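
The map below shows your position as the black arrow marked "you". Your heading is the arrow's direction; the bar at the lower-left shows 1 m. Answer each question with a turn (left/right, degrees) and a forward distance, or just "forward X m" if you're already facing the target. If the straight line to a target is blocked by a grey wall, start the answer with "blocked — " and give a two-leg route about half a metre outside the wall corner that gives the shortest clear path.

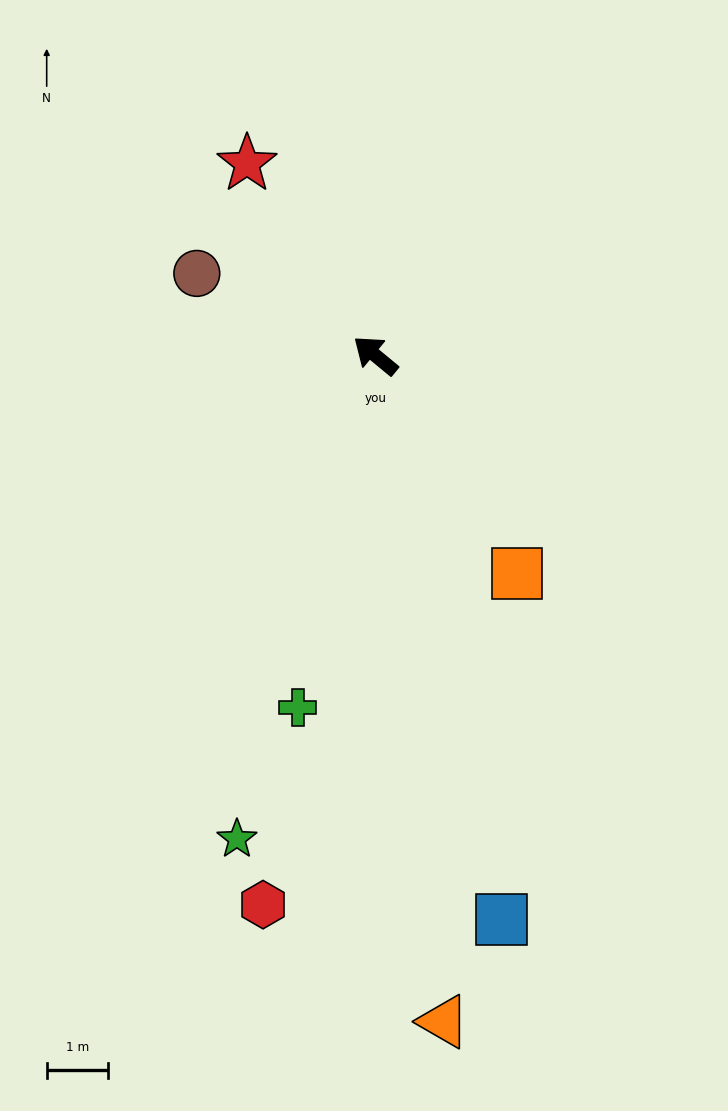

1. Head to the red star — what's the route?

turn right 17°, forward 3.7 m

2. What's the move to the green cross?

turn left 117°, forward 5.8 m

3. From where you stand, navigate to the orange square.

turn left 163°, forward 4.2 m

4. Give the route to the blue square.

turn left 142°, forward 9.4 m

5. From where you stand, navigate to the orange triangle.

turn left 135°, forward 10.8 m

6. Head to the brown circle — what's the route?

turn left 15°, forward 3.2 m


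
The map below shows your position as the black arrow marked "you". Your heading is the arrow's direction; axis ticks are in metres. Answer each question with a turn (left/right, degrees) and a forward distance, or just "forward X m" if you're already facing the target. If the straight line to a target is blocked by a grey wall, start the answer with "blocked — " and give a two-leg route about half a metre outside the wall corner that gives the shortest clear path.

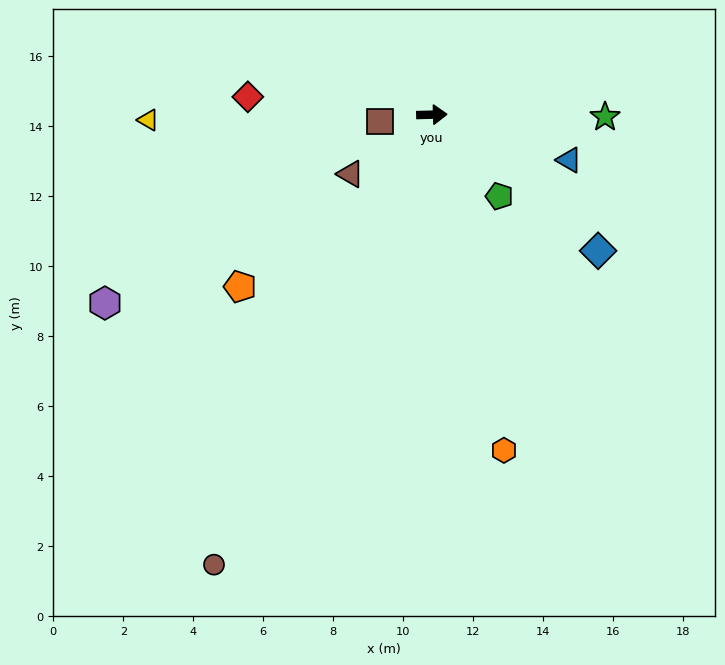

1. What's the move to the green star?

turn right 2°, forward 4.9 m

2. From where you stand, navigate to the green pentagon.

turn right 52°, forward 3.0 m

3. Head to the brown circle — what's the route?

turn right 117°, forward 14.3 m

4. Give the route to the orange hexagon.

turn right 79°, forward 9.8 m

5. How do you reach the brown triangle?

turn right 145°, forward 2.9 m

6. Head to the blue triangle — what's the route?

turn right 20°, forward 4.1 m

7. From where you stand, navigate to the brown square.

turn right 174°, forward 1.5 m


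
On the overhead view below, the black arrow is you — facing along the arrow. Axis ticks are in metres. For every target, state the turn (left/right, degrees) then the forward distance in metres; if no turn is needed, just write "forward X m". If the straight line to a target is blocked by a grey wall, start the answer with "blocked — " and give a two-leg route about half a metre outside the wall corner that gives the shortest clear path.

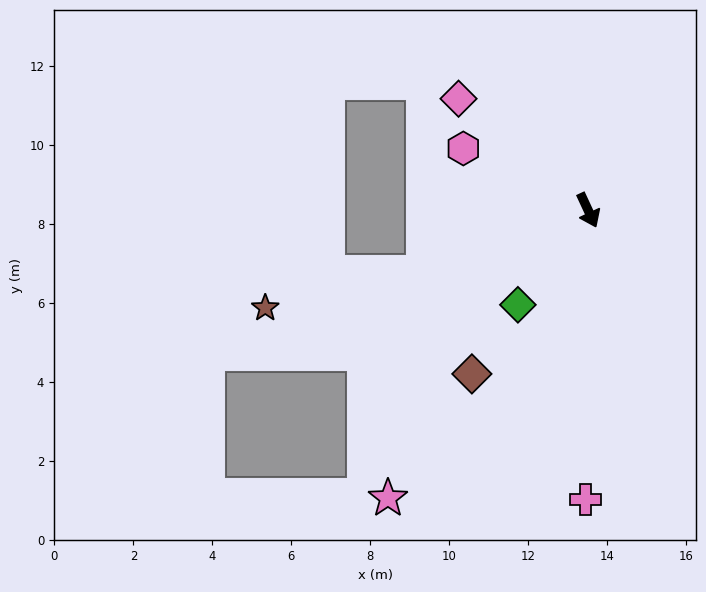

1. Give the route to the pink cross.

turn right 25°, forward 7.3 m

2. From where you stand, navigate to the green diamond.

turn right 62°, forward 3.0 m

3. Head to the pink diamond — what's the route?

turn right 156°, forward 4.3 m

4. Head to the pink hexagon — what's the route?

turn right 141°, forward 3.5 m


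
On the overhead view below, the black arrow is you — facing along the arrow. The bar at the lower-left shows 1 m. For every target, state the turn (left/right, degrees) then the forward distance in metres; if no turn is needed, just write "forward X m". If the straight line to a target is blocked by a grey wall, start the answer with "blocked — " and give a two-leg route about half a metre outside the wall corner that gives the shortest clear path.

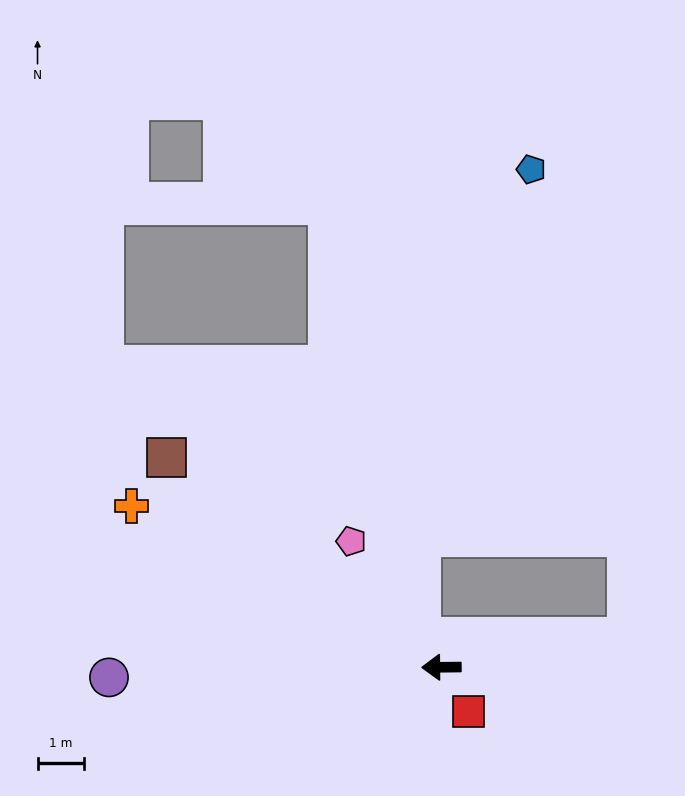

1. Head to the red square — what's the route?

turn left 120°, forward 1.1 m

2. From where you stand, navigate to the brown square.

turn right 38°, forward 7.5 m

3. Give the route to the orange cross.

turn right 28°, forward 7.5 m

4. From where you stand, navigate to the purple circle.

forward 7.2 m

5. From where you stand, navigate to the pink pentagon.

turn right 55°, forward 3.3 m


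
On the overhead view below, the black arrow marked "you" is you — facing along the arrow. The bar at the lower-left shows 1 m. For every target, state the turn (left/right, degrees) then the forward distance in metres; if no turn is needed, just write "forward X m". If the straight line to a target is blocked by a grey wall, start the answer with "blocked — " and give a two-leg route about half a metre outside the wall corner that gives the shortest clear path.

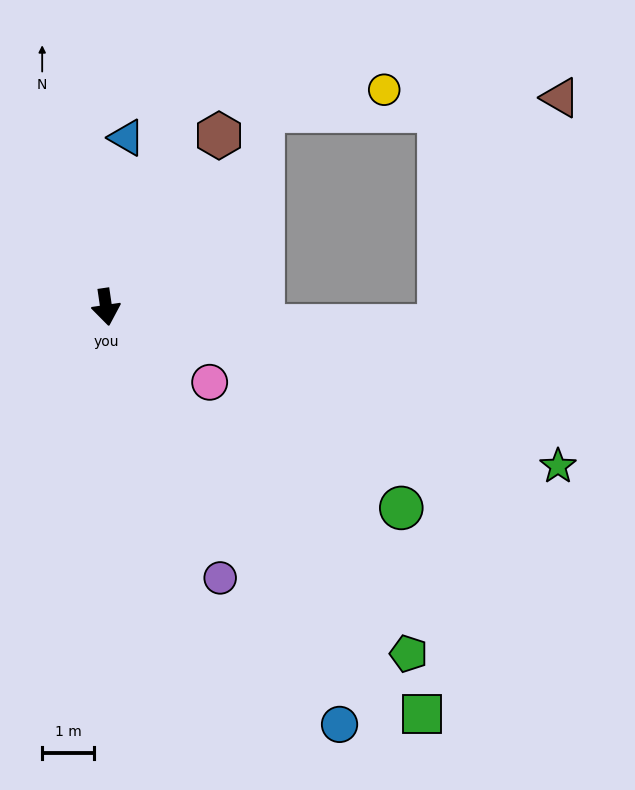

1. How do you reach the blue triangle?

turn left 165°, forward 3.3 m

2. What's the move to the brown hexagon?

turn left 138°, forward 4.0 m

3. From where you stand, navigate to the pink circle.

turn left 46°, forward 2.5 m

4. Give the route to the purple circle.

turn left 14°, forward 5.7 m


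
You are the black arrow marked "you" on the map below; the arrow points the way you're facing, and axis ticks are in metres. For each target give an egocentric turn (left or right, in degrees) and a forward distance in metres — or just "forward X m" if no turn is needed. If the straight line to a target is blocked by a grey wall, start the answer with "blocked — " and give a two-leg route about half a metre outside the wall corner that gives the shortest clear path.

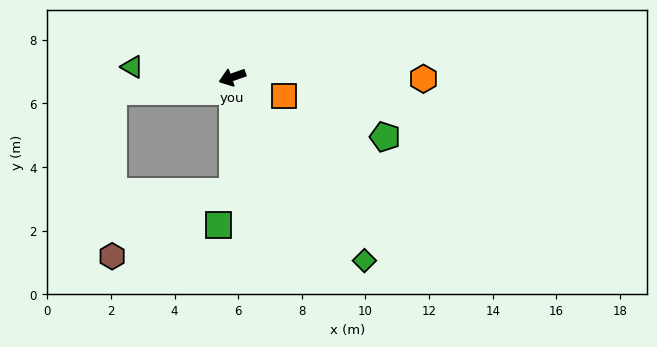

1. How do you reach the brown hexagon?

blocked — turn left 71°, forward 3.6 m, then turn right 62°, forward 4.3 m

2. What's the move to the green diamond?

turn left 107°, forward 7.1 m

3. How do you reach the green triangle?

turn right 25°, forward 3.2 m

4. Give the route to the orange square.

turn left 141°, forward 1.7 m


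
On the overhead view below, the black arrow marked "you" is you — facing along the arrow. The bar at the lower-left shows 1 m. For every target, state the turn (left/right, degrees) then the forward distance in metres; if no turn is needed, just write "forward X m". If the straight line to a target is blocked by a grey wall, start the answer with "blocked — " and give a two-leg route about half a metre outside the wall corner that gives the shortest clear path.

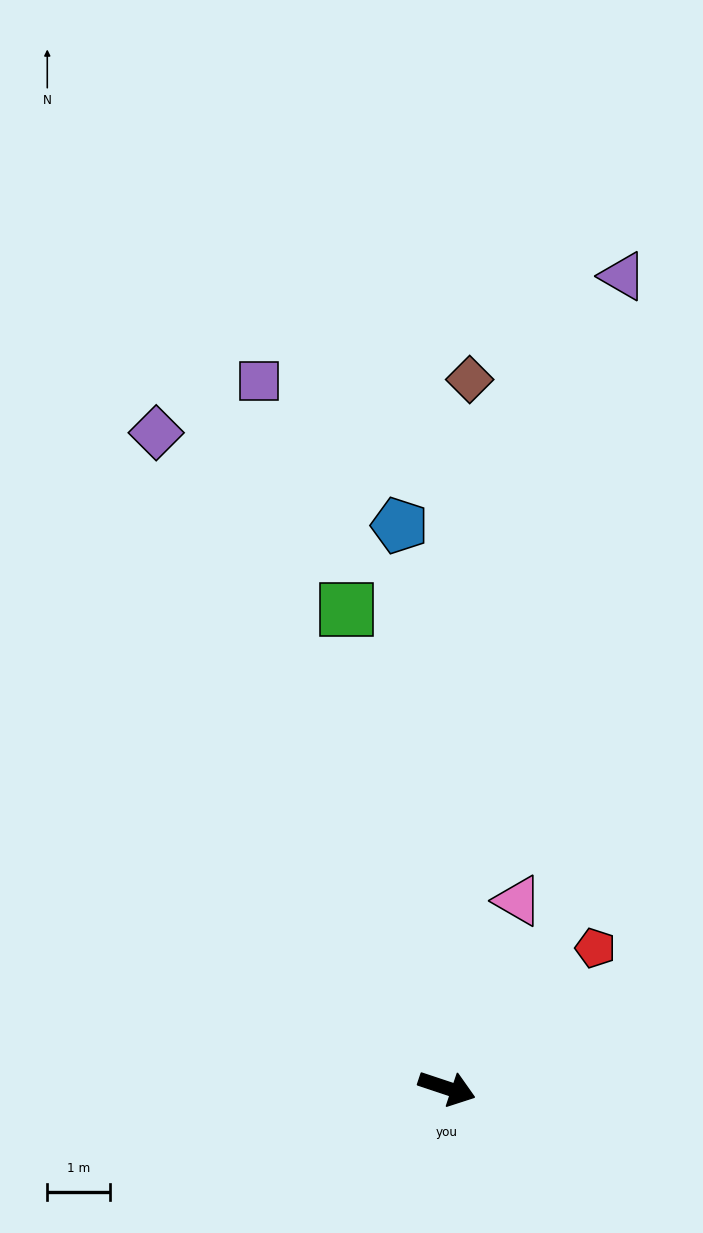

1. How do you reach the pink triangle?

turn left 88°, forward 3.2 m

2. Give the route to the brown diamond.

turn left 107°, forward 11.3 m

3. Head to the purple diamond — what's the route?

turn left 132°, forward 11.4 m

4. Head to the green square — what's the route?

turn left 120°, forward 7.8 m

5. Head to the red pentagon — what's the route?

turn left 62°, forward 3.3 m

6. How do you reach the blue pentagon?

turn left 113°, forward 9.0 m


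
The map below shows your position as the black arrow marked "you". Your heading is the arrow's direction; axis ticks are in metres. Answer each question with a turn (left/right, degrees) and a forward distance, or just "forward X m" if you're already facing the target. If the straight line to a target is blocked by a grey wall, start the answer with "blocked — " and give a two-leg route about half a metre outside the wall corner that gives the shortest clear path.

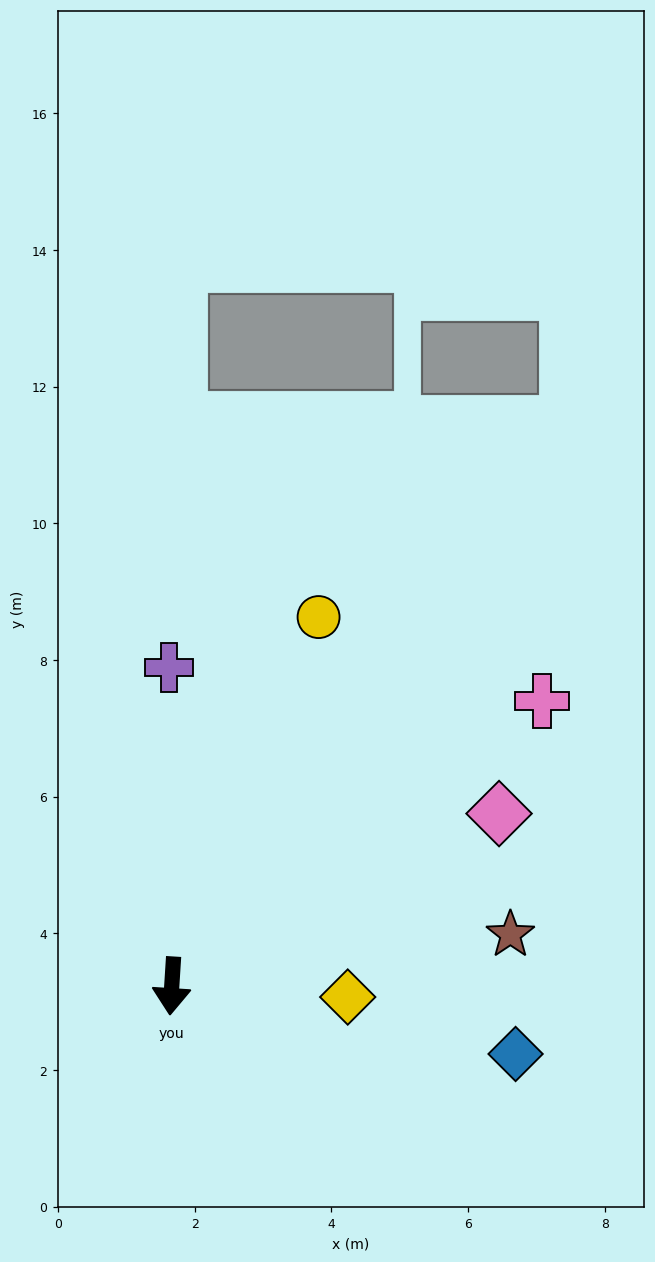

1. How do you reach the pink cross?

turn left 131°, forward 6.8 m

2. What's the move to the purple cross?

turn right 176°, forward 4.7 m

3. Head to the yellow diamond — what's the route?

turn left 90°, forward 2.6 m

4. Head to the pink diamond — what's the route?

turn left 121°, forward 5.4 m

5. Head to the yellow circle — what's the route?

turn left 162°, forward 5.8 m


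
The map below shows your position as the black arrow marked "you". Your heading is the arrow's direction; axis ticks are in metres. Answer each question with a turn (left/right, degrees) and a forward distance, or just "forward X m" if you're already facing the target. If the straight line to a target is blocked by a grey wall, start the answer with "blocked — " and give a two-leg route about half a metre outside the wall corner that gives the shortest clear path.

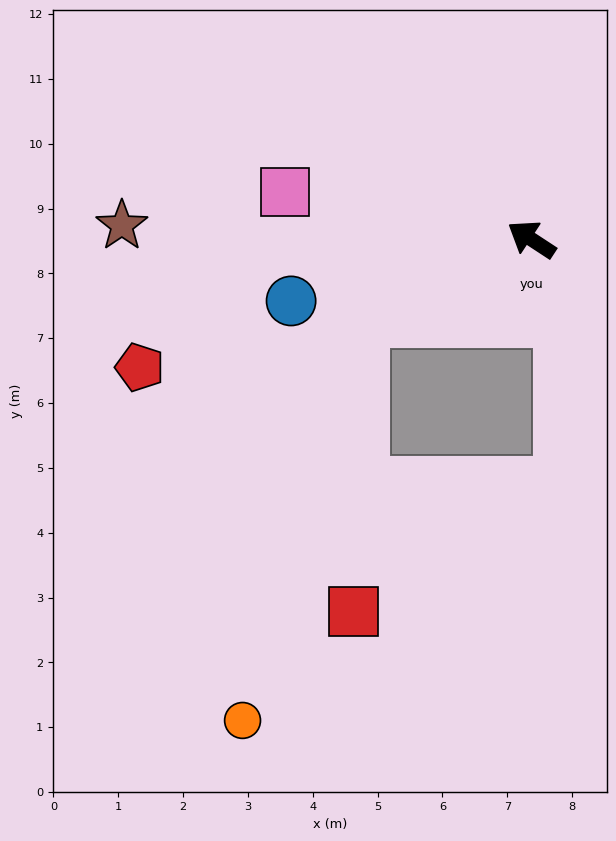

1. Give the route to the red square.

blocked — turn left 59°, forward 2.9 m, then turn left 63°, forward 4.5 m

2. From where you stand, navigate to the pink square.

turn left 22°, forward 3.9 m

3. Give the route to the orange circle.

blocked — turn left 59°, forward 2.9 m, then turn left 48°, forward 6.4 m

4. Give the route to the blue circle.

turn left 48°, forward 3.8 m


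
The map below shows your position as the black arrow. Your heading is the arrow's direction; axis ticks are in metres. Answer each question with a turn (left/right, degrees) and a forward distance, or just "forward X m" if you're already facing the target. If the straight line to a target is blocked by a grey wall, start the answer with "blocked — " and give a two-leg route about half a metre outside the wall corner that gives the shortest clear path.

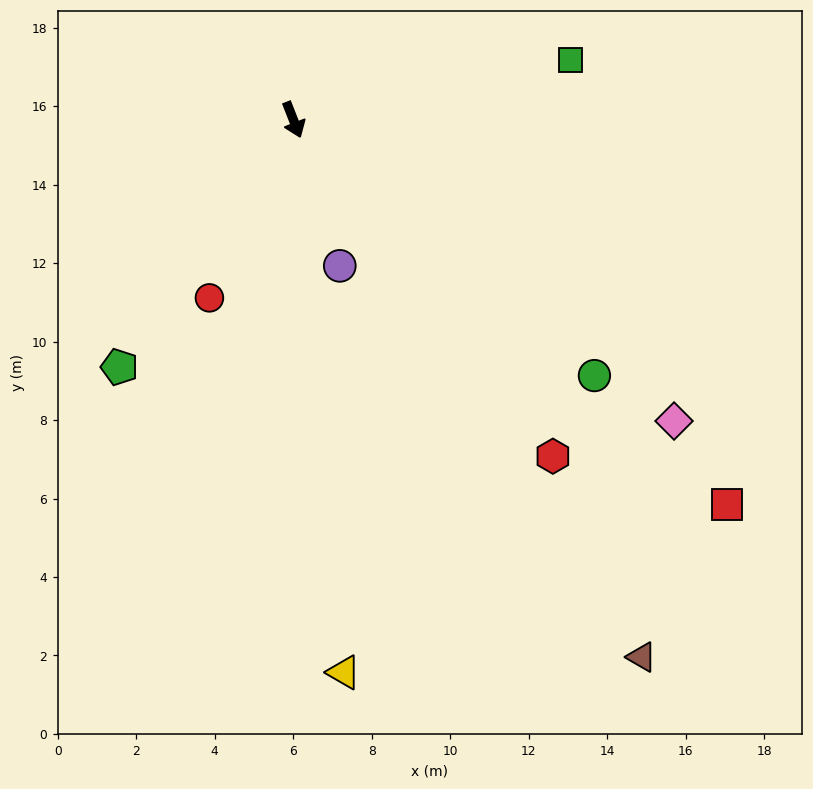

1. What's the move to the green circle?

turn left 28°, forward 10.1 m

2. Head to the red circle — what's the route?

turn right 47°, forward 5.0 m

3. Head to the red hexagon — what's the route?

turn left 16°, forward 10.8 m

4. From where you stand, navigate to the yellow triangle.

turn right 16°, forward 14.1 m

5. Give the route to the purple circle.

turn right 4°, forward 3.9 m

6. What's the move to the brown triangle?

turn left 12°, forward 16.3 m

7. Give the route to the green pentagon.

turn right 57°, forward 7.7 m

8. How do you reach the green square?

turn left 81°, forward 7.2 m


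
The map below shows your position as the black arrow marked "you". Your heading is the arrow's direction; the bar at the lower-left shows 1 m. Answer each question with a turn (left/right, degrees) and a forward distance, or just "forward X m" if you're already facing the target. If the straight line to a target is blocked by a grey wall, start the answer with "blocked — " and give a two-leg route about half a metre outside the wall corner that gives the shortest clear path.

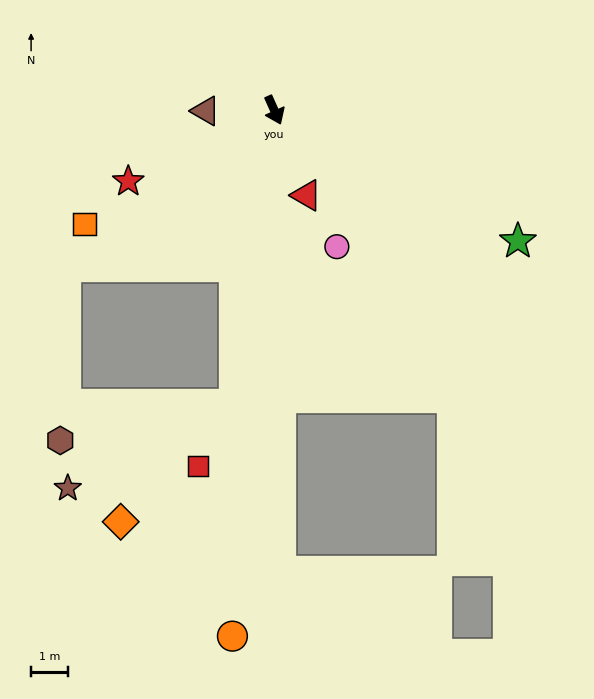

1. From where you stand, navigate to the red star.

turn right 88°, forward 4.4 m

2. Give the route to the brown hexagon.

blocked — turn right 77°, forward 7.1 m, then turn left 51°, forward 4.7 m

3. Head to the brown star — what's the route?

blocked — turn right 32°, forward 8.0 m, then turn right 55°, forward 5.1 m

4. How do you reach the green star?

turn left 38°, forward 7.5 m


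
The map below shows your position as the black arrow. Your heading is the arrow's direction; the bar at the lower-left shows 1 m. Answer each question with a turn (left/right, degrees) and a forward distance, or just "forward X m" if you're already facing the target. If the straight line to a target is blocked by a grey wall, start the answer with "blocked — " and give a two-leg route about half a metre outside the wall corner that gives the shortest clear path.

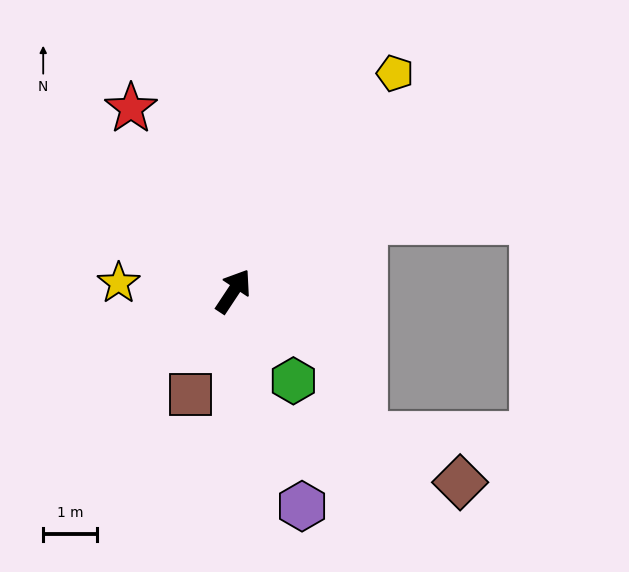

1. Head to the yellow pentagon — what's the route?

turn right 3°, forward 5.1 m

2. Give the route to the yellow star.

turn left 119°, forward 2.1 m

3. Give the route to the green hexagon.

turn right 113°, forward 2.0 m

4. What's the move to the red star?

turn left 63°, forward 3.9 m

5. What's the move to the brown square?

turn right 169°, forward 2.1 m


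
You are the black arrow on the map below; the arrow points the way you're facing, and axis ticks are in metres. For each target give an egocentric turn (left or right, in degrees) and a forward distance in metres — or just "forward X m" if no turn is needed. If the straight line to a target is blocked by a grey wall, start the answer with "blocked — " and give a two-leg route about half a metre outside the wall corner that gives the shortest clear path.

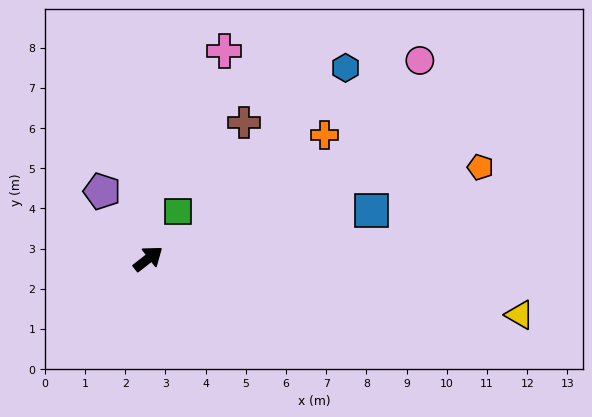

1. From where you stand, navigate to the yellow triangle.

turn right 46°, forward 9.3 m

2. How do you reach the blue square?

turn right 26°, forward 5.7 m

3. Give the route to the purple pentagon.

turn left 87°, forward 2.0 m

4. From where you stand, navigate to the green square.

turn left 20°, forward 1.4 m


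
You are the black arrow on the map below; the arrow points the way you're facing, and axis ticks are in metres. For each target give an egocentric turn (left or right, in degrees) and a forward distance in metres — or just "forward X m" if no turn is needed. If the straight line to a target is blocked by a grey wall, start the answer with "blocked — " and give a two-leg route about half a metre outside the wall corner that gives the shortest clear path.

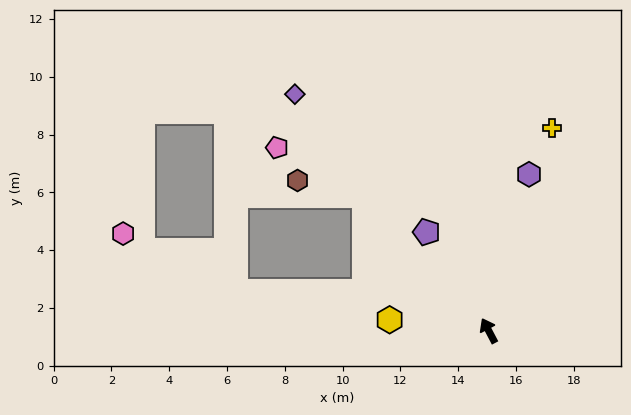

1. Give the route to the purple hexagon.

turn right 42°, forward 5.6 m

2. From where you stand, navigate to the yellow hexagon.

turn left 56°, forward 3.4 m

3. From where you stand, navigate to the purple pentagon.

turn left 4°, forward 4.0 m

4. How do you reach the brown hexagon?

blocked — turn left 15°, forward 6.4 m, then turn left 34°, forward 2.4 m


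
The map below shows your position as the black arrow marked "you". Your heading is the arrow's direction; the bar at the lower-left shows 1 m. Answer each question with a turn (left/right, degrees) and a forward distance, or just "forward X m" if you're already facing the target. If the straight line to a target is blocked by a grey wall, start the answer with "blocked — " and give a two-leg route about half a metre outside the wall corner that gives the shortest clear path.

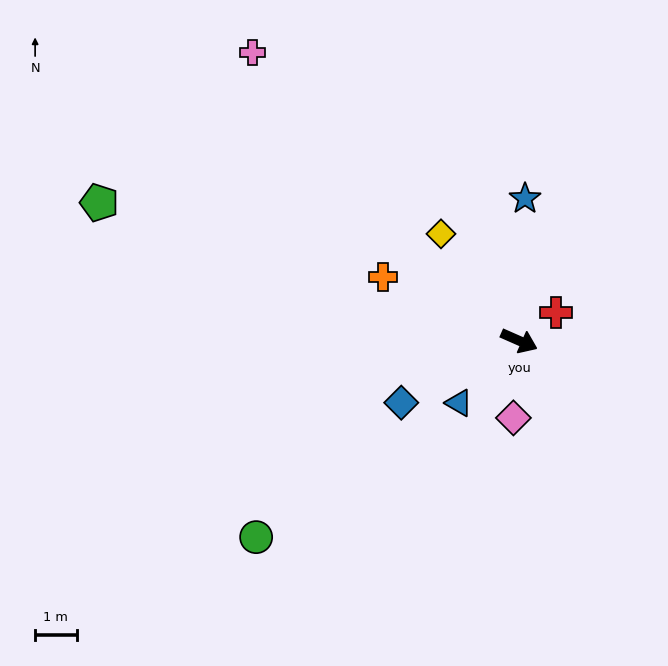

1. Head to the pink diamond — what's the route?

turn right 70°, forward 1.9 m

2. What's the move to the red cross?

turn left 61°, forward 1.1 m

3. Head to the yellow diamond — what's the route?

turn left 150°, forward 3.2 m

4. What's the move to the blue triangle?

turn right 110°, forward 2.1 m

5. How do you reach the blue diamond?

turn right 129°, forward 3.2 m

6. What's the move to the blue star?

turn left 111°, forward 3.4 m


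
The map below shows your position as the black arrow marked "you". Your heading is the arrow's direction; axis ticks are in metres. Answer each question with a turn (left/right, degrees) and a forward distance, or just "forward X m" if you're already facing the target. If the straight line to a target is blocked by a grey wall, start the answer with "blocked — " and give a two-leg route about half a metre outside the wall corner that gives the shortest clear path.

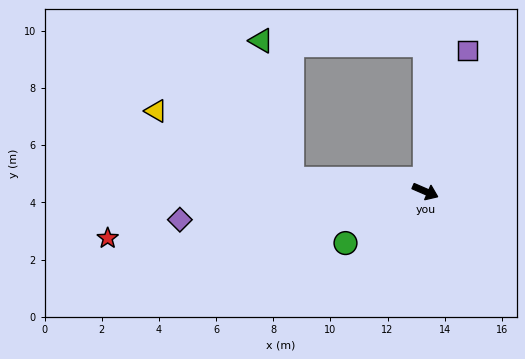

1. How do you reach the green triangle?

blocked — turn right 162°, forward 4.7 m, then turn right 72°, forward 4.9 m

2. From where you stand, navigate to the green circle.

turn right 124°, forward 3.3 m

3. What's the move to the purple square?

turn left 97°, forward 5.2 m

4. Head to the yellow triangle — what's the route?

blocked — turn right 162°, forward 4.7 m, then turn right 21°, forward 5.3 m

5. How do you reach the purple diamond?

turn right 150°, forward 8.6 m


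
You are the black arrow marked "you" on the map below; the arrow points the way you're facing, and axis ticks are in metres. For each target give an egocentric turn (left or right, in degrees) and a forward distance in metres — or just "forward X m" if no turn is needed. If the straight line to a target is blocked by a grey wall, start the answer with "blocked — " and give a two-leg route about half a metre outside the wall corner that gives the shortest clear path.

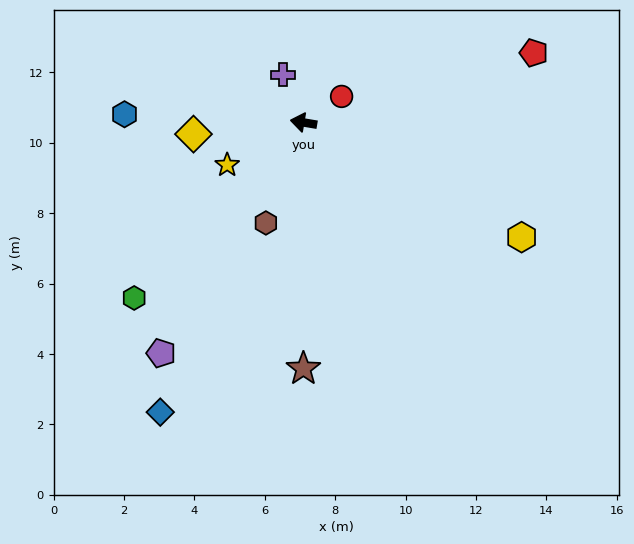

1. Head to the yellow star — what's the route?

turn left 39°, forward 2.5 m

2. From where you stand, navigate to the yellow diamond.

turn left 16°, forward 3.1 m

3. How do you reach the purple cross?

turn right 57°, forward 1.5 m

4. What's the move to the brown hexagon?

turn left 79°, forward 3.0 m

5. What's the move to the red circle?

turn right 136°, forward 1.3 m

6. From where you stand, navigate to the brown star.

turn left 100°, forward 7.0 m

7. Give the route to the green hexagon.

turn left 56°, forward 6.9 m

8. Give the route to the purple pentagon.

turn left 68°, forward 7.7 m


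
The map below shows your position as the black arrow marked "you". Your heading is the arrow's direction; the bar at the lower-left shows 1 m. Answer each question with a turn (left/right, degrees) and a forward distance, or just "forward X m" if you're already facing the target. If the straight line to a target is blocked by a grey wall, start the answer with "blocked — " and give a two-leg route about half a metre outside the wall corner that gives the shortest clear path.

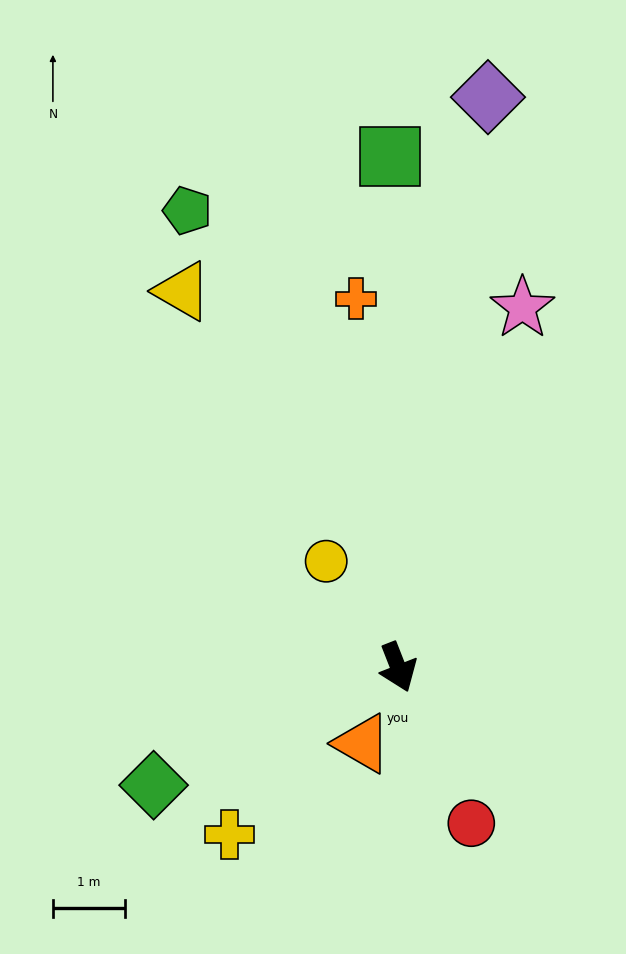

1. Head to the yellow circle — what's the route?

turn right 167°, forward 1.8 m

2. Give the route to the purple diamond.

turn left 150°, forward 8.0 m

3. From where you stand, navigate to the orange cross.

turn left 165°, forward 5.2 m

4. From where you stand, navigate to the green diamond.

turn right 86°, forward 3.8 m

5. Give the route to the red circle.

turn left 4°, forward 2.4 m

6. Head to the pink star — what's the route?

turn left 140°, forward 5.3 m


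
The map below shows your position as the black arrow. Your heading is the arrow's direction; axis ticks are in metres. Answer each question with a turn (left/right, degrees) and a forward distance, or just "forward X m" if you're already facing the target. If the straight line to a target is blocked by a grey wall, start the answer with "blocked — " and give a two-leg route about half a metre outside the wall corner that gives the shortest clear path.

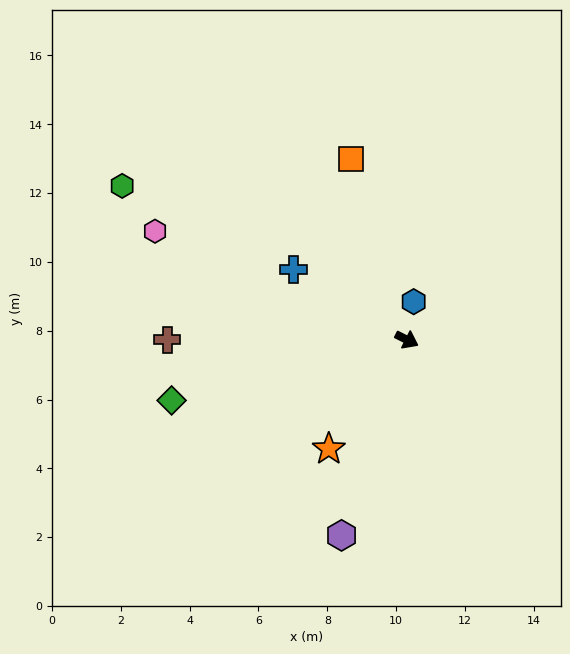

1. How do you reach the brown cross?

turn right 153°, forward 7.0 m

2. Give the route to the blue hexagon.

turn left 107°, forward 1.1 m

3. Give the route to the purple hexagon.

turn right 82°, forward 6.0 m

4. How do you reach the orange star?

turn right 99°, forward 3.9 m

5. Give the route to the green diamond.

turn right 139°, forward 7.1 m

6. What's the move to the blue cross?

turn left 175°, forward 3.9 m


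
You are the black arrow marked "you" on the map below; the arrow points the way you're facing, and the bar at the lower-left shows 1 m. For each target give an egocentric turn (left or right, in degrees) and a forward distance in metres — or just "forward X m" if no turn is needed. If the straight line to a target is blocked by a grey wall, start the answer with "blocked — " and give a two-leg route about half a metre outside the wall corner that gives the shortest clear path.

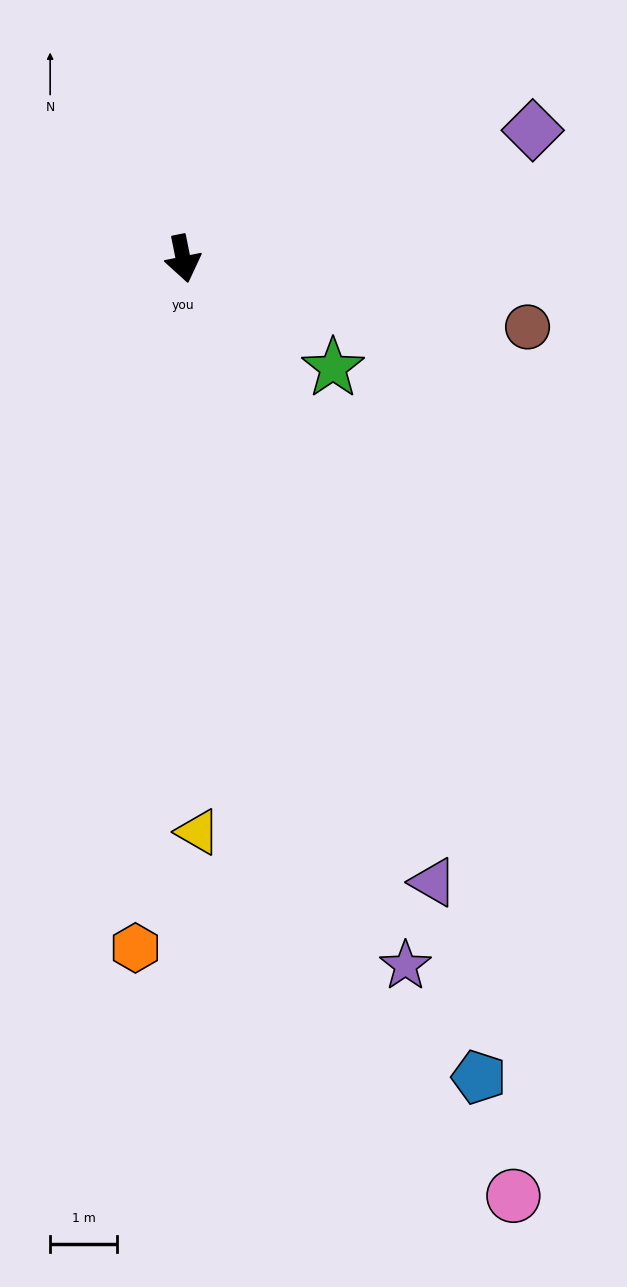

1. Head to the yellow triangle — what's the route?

turn right 10°, forward 8.5 m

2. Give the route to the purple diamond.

turn left 99°, forward 5.5 m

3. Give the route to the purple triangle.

turn left 10°, forward 10.0 m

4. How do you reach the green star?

turn left 43°, forward 2.8 m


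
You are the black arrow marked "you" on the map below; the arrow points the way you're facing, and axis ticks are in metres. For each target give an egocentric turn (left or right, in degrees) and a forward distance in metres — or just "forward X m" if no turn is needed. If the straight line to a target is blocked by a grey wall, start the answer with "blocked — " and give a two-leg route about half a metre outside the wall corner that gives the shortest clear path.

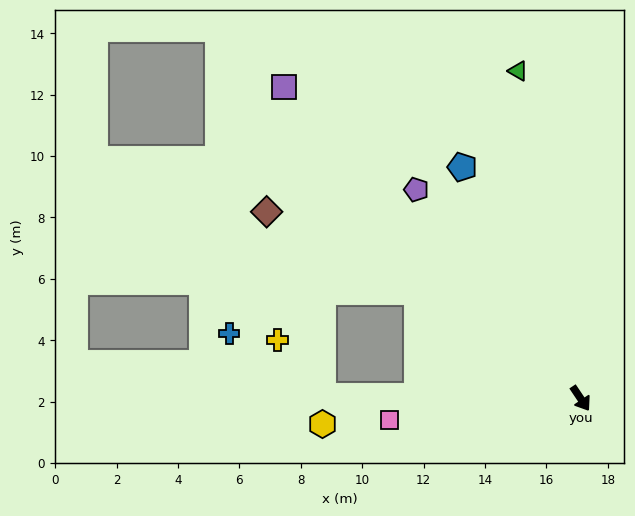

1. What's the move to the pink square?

turn right 117°, forward 6.3 m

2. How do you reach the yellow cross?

blocked — turn right 124°, forward 8.4 m, then turn right 51°, forward 2.3 m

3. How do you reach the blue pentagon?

turn left 173°, forward 8.5 m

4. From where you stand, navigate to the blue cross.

blocked — turn right 124°, forward 8.4 m, then turn right 34°, forward 3.7 m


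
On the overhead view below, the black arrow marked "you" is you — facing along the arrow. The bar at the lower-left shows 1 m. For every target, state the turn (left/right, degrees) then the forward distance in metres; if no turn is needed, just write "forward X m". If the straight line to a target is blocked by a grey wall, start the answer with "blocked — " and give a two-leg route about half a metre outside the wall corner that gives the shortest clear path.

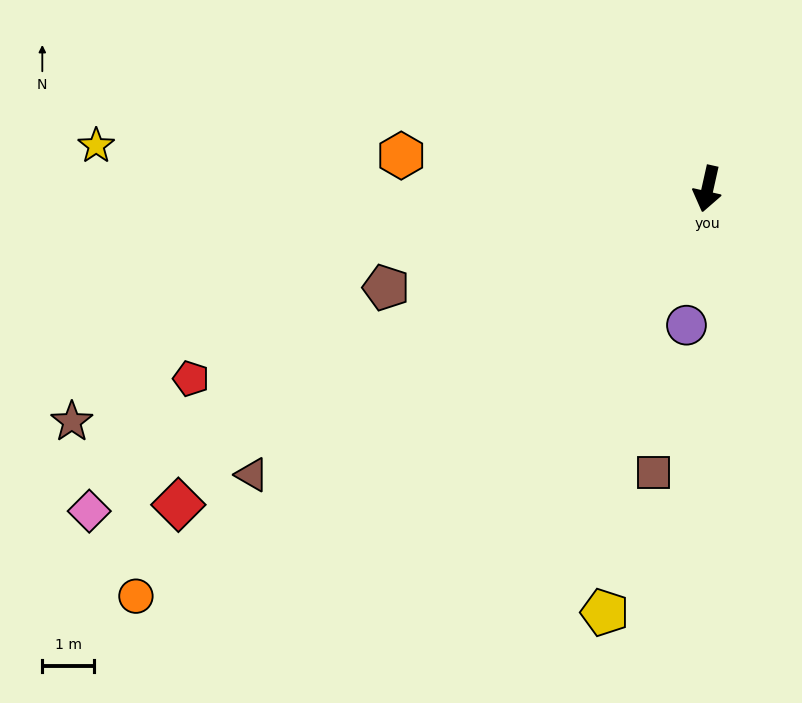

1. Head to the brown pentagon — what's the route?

turn right 60°, forward 6.5 m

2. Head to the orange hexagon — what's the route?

turn right 84°, forward 5.9 m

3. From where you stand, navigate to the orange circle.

turn right 42°, forward 13.5 m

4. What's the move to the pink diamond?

turn right 50°, forward 13.4 m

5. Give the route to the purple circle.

turn left 4°, forward 2.7 m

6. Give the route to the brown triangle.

turn right 45°, forward 10.4 m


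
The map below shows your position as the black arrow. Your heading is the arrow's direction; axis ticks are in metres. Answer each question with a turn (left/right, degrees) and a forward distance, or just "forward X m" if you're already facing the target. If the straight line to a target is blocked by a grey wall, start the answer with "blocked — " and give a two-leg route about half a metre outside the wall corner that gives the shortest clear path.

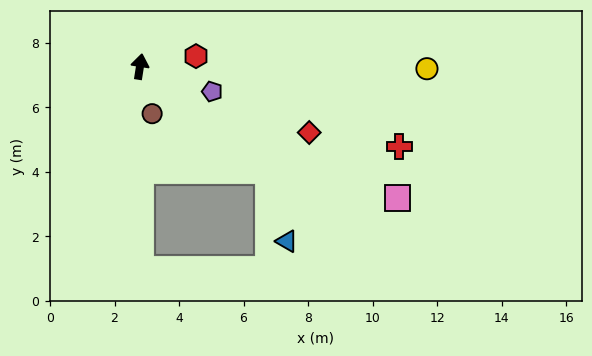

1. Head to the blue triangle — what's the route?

blocked — turn right 120°, forward 5.1 m, then turn right 37°, forward 2.3 m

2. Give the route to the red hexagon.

turn right 71°, forward 1.8 m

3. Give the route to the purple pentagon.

turn right 100°, forward 2.4 m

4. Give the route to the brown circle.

turn right 157°, forward 1.5 m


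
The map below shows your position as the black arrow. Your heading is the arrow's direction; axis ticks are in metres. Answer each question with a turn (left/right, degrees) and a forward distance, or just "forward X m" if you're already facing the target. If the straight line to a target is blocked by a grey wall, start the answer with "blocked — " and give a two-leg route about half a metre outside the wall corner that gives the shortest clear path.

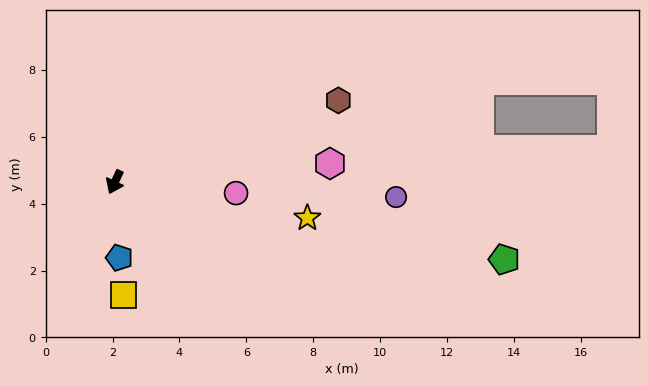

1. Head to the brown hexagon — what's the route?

turn left 135°, forward 7.1 m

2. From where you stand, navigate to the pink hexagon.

turn left 120°, forward 6.5 m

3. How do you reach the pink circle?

turn left 110°, forward 3.6 m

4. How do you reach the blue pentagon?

turn left 28°, forward 2.3 m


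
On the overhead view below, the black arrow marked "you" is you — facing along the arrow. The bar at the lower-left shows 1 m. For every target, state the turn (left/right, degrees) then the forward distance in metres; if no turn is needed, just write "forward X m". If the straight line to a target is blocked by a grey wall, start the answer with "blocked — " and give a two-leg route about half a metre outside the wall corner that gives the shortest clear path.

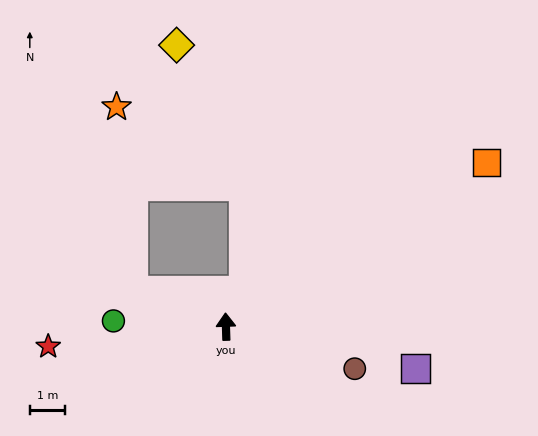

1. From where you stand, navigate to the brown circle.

turn right 110°, forward 3.9 m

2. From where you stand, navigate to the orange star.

blocked — turn left 67°, forward 2.8 m, then turn right 64°, forward 5.3 m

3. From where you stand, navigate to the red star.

turn left 94°, forward 5.1 m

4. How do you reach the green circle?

turn left 85°, forward 3.2 m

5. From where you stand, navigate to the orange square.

turn right 60°, forward 8.8 m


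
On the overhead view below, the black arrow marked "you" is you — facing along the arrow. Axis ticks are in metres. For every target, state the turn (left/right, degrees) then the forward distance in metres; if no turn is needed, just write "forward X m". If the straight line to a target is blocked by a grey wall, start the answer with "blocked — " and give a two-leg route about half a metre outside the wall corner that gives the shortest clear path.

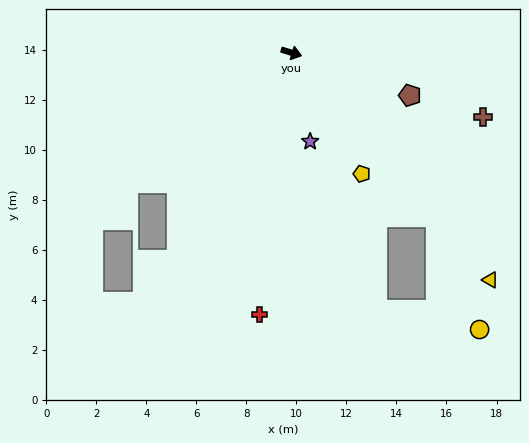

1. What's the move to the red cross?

turn right 80°, forward 10.5 m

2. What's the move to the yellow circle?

blocked — turn right 32°, forward 8.7 m, then turn right 20°, forward 4.8 m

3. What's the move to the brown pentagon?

turn right 3°, forward 5.0 m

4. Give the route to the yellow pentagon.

turn right 43°, forward 5.6 m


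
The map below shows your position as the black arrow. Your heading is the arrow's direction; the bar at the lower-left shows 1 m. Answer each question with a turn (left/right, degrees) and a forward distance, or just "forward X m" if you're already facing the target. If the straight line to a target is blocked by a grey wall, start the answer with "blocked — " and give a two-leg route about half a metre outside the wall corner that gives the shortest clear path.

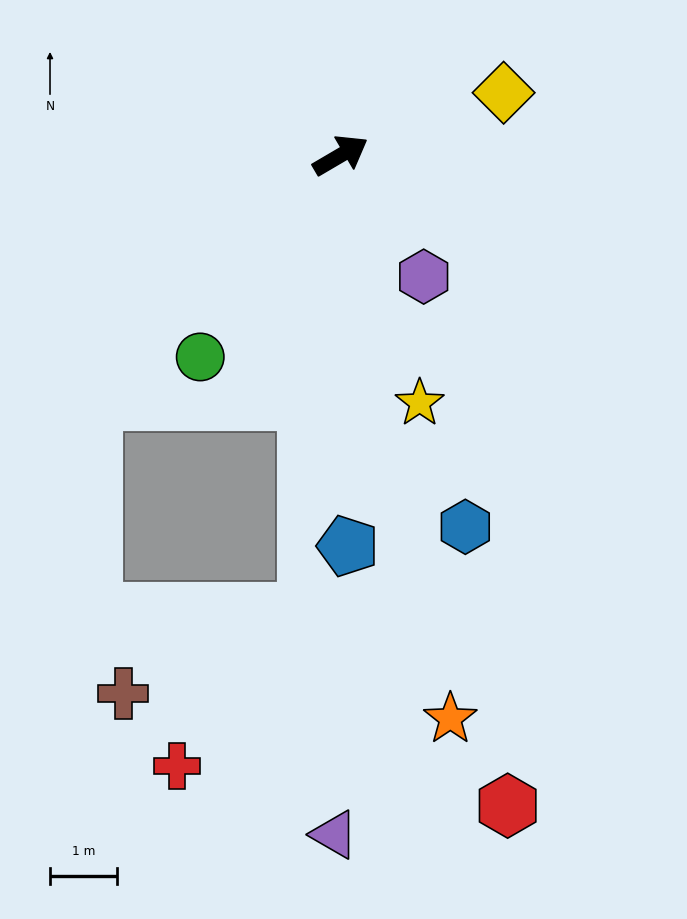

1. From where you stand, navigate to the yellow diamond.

turn right 9°, forward 2.6 m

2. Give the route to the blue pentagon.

turn right 119°, forward 5.8 m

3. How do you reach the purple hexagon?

turn right 86°, forward 2.2 m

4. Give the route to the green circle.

turn right 155°, forward 3.7 m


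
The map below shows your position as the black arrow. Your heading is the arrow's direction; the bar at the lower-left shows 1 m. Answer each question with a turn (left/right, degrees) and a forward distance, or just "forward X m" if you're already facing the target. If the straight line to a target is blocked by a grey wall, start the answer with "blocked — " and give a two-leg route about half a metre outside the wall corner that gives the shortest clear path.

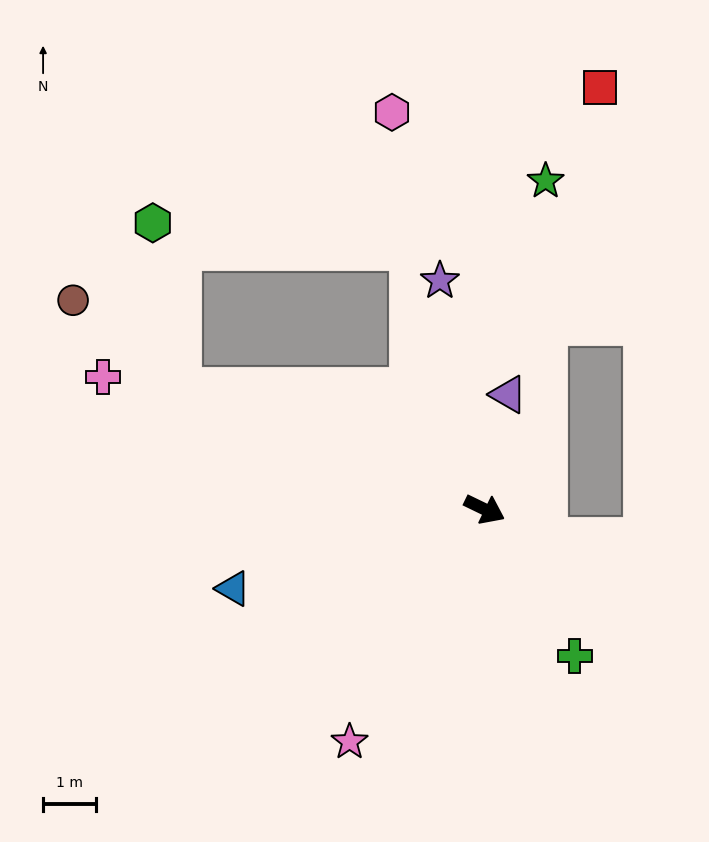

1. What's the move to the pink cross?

turn right 173°, forward 7.6 m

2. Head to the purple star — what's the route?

turn left 127°, forward 4.4 m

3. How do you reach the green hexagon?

blocked — turn right 176°, forward 6.2 m, then turn right 59°, forward 3.2 m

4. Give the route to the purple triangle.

turn left 104°, forward 2.2 m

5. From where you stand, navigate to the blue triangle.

turn right 137°, forward 5.0 m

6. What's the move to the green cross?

turn right 33°, forward 3.2 m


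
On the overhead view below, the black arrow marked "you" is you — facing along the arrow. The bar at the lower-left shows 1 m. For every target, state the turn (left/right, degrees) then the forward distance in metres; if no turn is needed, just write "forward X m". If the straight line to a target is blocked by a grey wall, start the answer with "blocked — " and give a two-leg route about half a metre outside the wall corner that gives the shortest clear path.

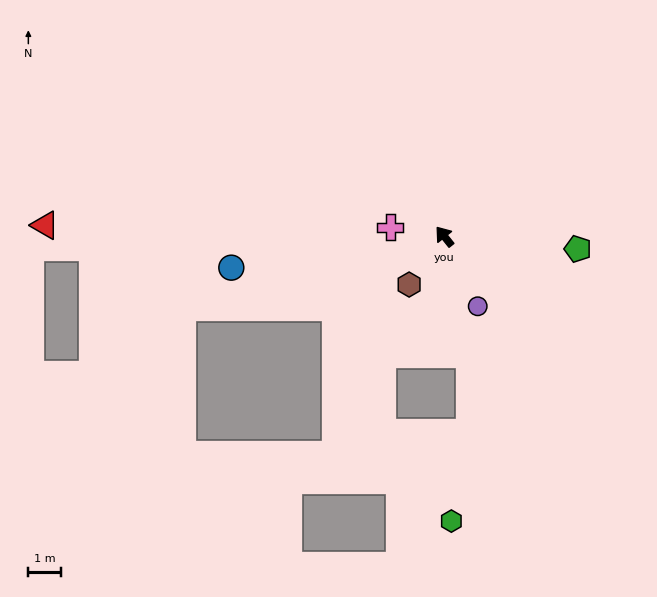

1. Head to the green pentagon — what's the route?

turn right 134°, forward 4.2 m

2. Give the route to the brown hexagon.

turn left 105°, forward 1.9 m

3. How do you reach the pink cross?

turn left 42°, forward 1.7 m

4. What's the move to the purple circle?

turn left 167°, forward 2.4 m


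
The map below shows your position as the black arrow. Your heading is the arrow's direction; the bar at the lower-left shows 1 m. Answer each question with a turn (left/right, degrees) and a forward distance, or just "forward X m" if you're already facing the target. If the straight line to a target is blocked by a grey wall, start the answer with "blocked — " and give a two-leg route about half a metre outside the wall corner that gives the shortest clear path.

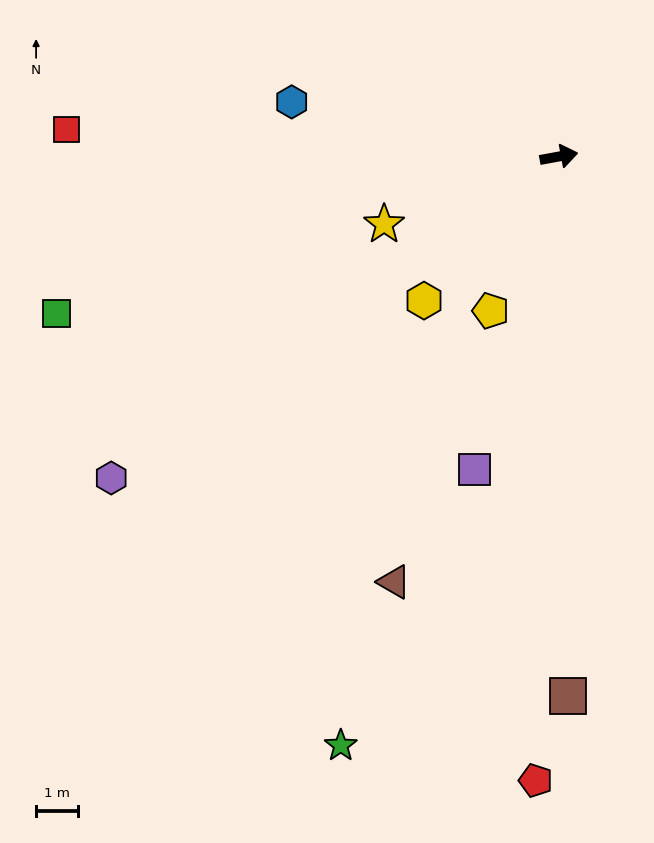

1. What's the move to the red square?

turn left 166°, forward 11.7 m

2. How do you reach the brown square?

turn right 99°, forward 12.8 m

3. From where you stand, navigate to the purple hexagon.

turn right 155°, forward 13.1 m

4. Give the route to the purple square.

turn right 115°, forward 7.7 m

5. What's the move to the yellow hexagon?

turn right 144°, forward 4.7 m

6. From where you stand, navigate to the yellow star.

turn right 169°, forward 4.4 m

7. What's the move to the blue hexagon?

turn left 158°, forward 6.5 m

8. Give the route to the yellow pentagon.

turn right 124°, forward 4.0 m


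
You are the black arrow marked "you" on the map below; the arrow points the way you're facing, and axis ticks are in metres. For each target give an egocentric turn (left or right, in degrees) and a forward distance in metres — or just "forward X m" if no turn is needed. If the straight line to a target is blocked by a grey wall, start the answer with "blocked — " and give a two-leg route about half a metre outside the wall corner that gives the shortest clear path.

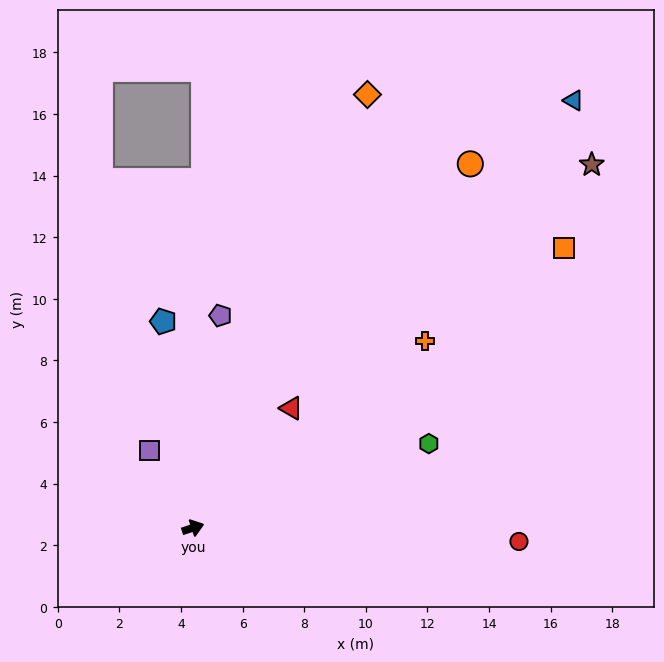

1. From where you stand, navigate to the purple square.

turn left 101°, forward 2.9 m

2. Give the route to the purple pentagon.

turn left 64°, forward 6.9 m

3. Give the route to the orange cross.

turn left 21°, forward 9.7 m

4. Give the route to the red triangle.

turn left 32°, forward 5.0 m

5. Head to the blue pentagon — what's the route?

turn left 80°, forward 6.8 m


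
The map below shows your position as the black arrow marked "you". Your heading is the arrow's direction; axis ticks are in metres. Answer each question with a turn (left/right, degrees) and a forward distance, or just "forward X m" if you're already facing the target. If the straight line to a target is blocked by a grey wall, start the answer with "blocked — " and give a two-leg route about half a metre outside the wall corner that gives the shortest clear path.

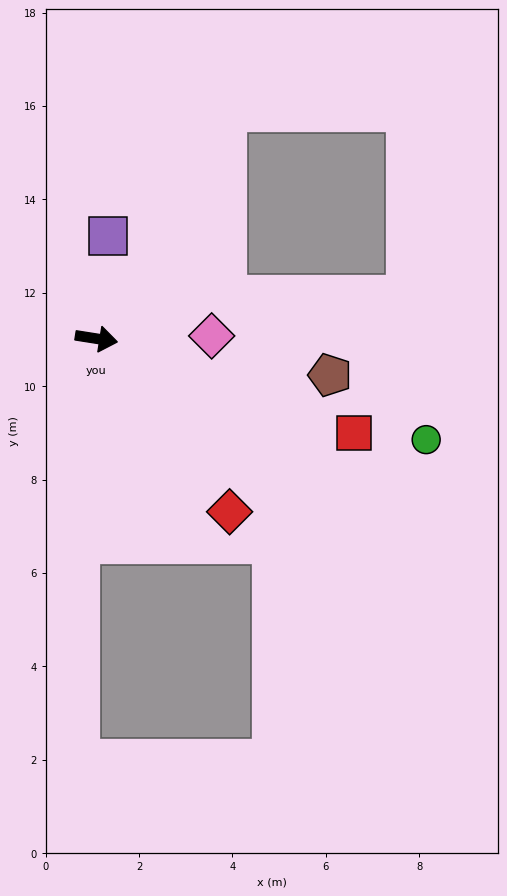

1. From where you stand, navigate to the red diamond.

turn right 43°, forward 4.7 m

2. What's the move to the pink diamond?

turn left 10°, forward 2.5 m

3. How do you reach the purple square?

turn left 92°, forward 2.2 m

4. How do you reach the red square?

turn right 11°, forward 5.9 m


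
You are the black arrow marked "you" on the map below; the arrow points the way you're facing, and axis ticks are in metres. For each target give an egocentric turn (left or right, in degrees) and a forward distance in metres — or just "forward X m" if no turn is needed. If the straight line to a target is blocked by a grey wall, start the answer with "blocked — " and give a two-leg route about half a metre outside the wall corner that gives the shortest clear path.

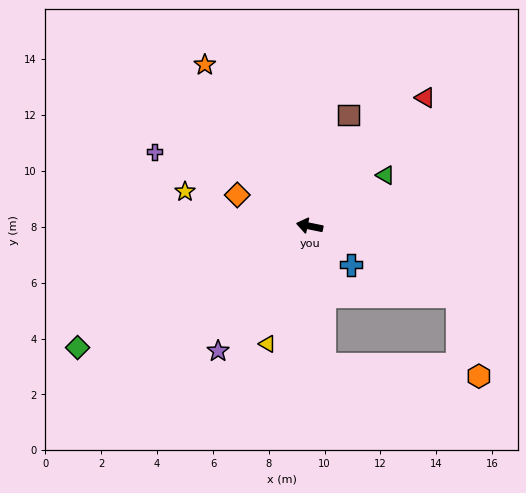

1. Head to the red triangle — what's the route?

turn right 120°, forward 6.2 m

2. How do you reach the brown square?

turn right 98°, forward 4.2 m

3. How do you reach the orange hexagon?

blocked — turn left 166°, forward 5.9 m, then turn right 50°, forward 3.0 m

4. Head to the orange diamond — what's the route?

turn right 12°, forward 2.8 m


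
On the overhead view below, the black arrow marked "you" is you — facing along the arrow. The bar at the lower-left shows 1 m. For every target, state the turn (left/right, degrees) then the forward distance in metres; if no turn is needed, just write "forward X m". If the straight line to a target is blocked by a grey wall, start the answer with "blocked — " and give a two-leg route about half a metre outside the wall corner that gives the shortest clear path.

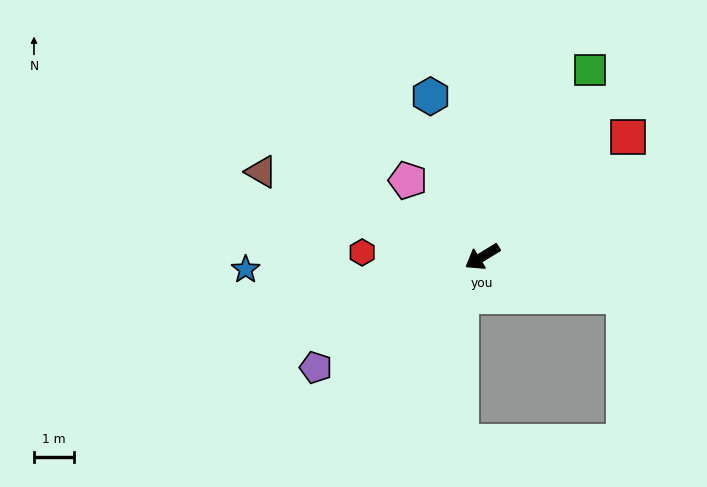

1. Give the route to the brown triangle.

turn right 53°, forward 5.9 m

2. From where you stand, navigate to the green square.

turn right 152°, forward 5.4 m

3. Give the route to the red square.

turn right 172°, forward 4.7 m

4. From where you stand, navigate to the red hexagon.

turn right 34°, forward 3.0 m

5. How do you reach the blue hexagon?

turn right 104°, forward 4.2 m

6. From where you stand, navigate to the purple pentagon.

turn left 2°, forward 5.0 m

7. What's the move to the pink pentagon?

turn right 77°, forward 2.7 m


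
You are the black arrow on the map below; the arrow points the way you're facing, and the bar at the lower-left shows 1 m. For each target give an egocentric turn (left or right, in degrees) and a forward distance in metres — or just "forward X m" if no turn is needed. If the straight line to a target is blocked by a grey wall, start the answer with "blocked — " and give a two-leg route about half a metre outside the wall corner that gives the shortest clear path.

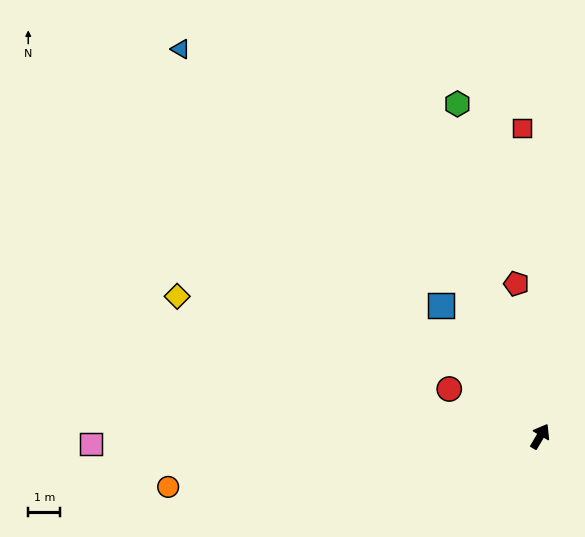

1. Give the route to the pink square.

turn left 122°, forward 14.0 m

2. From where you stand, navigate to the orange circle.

turn left 128°, forward 11.7 m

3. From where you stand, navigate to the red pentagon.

turn left 40°, forward 4.8 m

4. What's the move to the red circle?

turn left 93°, forward 3.2 m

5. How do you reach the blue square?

turn left 68°, forward 5.1 m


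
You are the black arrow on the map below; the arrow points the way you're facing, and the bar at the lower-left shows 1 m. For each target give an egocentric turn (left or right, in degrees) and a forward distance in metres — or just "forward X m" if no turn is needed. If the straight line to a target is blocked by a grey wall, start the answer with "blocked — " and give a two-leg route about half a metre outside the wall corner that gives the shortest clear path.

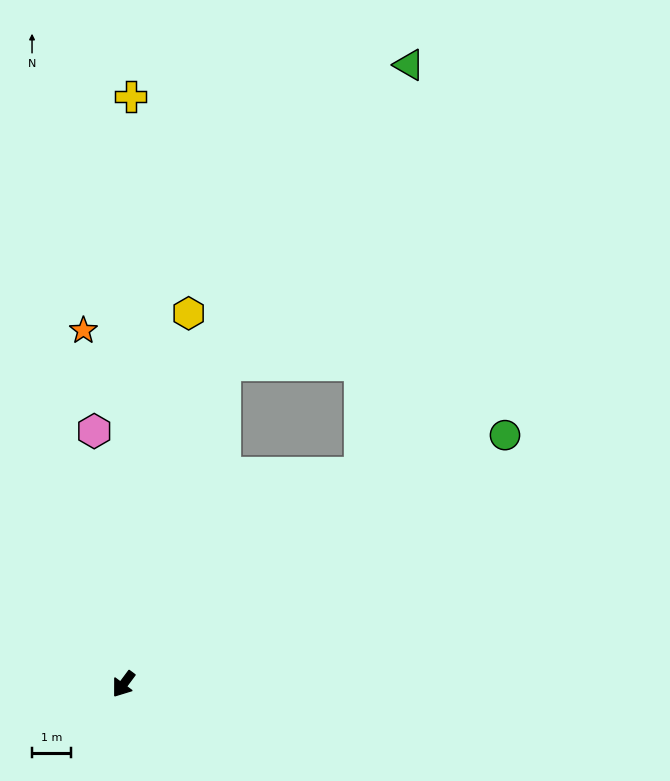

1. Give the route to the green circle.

turn left 160°, forward 11.8 m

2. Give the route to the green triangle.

blocked — turn right 161°, forward 8.7 m, then turn right 14°, forward 9.1 m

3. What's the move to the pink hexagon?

turn right 137°, forward 6.6 m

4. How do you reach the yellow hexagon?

turn right 153°, forward 9.8 m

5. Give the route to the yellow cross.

turn right 144°, forward 15.3 m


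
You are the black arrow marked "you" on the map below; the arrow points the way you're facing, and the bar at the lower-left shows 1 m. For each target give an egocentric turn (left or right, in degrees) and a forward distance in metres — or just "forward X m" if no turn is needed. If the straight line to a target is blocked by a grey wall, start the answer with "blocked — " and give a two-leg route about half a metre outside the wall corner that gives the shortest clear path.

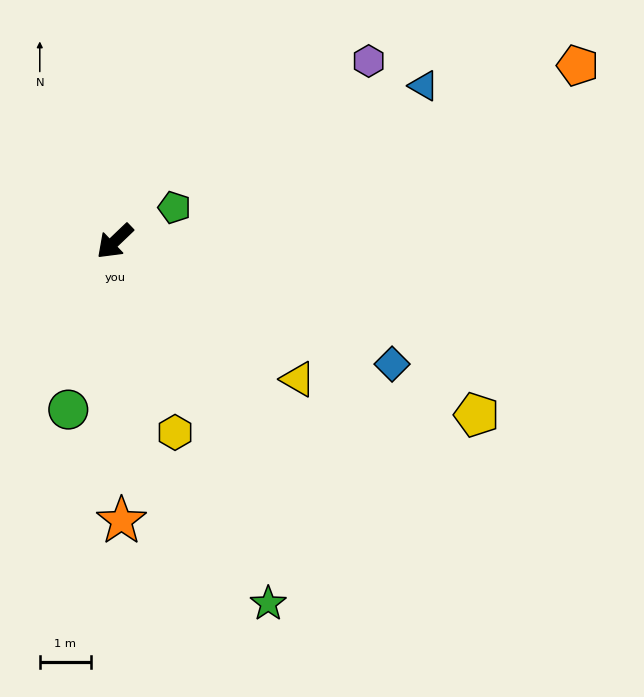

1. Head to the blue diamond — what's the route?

turn left 112°, forward 5.9 m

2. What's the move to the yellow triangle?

turn left 99°, forward 4.5 m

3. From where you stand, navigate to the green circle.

turn left 31°, forward 3.4 m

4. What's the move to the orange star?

turn left 48°, forward 5.5 m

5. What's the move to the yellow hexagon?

turn left 64°, forward 3.9 m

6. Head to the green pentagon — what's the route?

turn left 166°, forward 1.3 m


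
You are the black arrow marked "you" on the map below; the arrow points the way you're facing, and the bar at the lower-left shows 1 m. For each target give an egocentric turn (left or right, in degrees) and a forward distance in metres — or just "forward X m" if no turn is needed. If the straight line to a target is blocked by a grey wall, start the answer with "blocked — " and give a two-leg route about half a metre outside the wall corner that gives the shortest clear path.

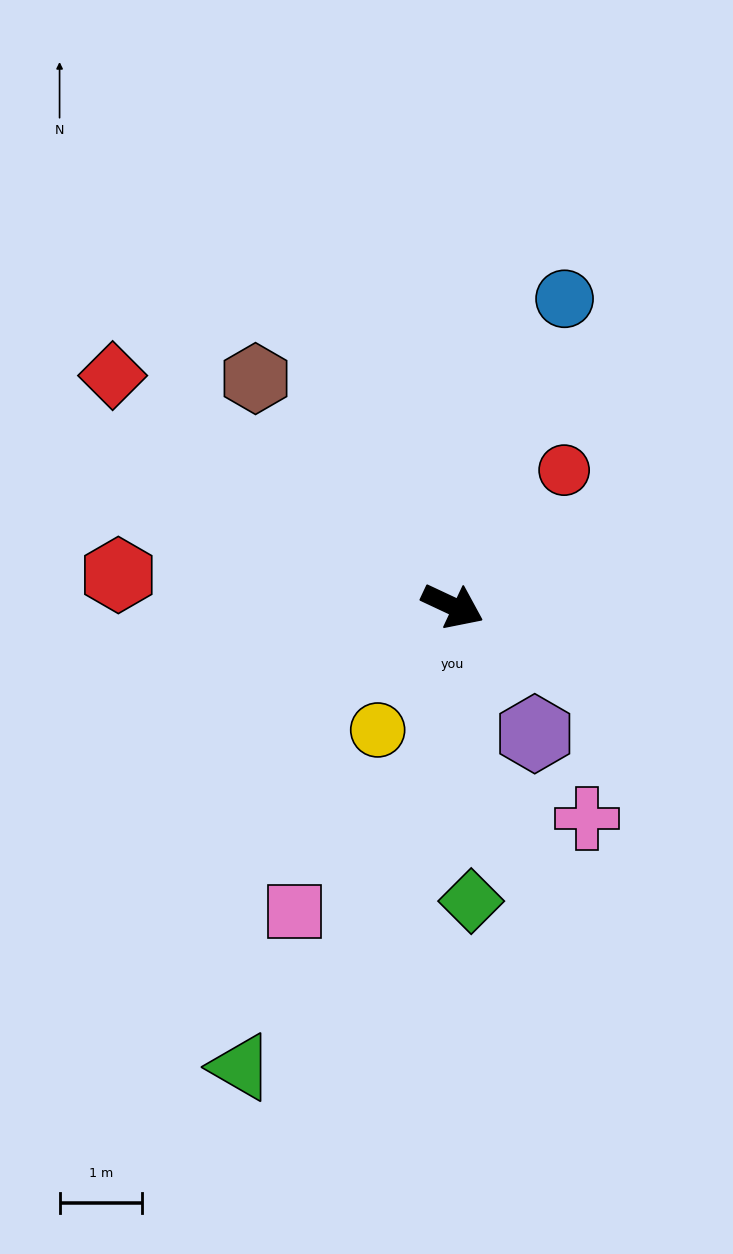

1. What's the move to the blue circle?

turn left 95°, forward 4.0 m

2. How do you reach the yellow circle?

turn right 96°, forward 1.8 m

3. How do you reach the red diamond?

turn left 171°, forward 5.0 m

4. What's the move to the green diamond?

turn right 61°, forward 3.6 m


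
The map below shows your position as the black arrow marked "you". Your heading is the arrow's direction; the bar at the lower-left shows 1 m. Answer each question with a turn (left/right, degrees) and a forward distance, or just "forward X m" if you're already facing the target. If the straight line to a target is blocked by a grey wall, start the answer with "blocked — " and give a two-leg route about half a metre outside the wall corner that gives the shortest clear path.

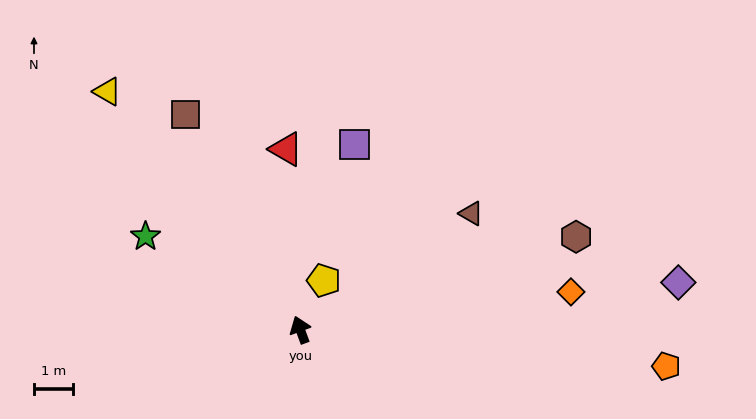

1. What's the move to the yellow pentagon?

turn right 46°, forward 1.4 m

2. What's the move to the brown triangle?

turn right 76°, forward 5.2 m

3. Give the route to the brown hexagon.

turn right 92°, forward 7.4 m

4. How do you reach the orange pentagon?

turn right 116°, forward 9.3 m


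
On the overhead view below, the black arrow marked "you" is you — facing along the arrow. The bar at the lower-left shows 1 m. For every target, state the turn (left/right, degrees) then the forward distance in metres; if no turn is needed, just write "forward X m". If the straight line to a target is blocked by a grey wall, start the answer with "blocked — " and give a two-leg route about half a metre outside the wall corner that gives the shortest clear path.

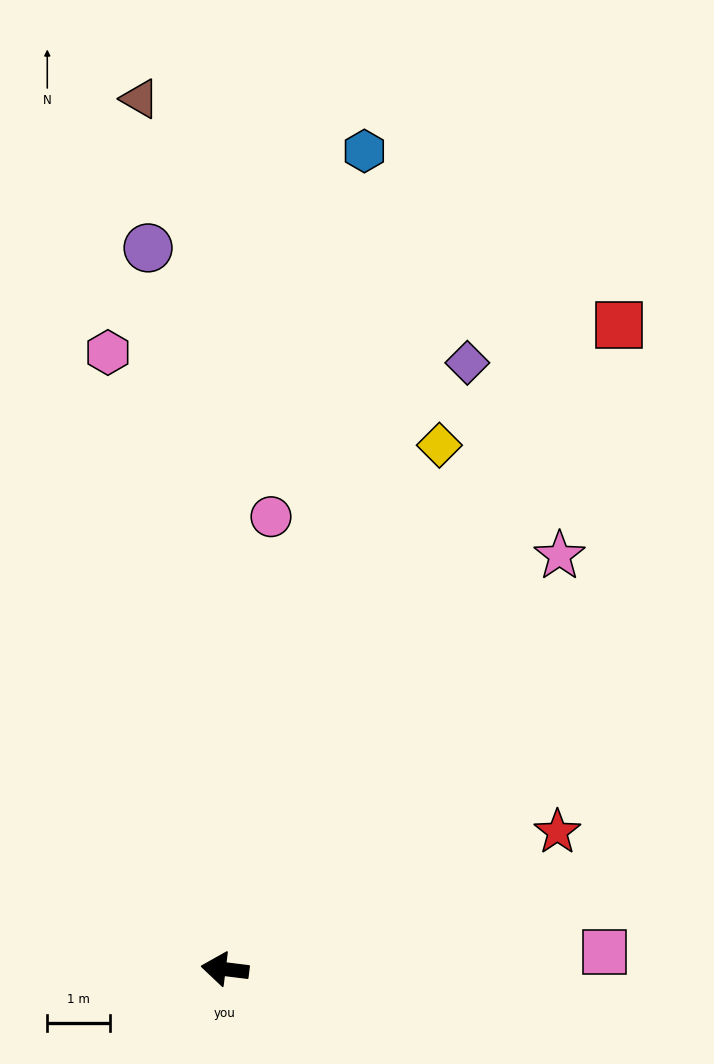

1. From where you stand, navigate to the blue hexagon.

turn right 93°, forward 13.2 m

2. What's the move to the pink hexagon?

turn right 72°, forward 10.0 m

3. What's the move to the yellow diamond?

turn right 105°, forward 9.0 m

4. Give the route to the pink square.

turn right 170°, forward 6.0 m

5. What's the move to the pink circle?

turn right 89°, forward 7.2 m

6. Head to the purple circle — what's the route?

turn right 77°, forward 11.5 m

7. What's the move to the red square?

turn right 114°, forward 12.0 m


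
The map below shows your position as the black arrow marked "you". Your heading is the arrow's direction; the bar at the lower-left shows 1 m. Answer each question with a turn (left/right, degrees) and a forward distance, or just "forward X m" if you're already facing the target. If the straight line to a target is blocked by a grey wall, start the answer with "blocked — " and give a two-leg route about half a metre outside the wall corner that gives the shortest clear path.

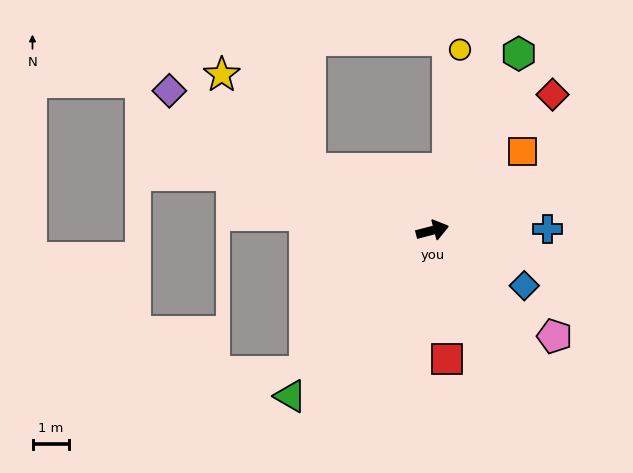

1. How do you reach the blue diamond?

turn right 46°, forward 2.9 m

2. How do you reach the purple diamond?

turn left 137°, forward 8.1 m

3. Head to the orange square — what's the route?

turn left 27°, forward 3.3 m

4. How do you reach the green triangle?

turn right 145°, forward 5.9 m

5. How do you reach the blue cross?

turn right 14°, forward 3.1 m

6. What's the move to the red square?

turn right 98°, forward 3.5 m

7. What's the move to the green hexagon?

turn left 49°, forward 5.4 m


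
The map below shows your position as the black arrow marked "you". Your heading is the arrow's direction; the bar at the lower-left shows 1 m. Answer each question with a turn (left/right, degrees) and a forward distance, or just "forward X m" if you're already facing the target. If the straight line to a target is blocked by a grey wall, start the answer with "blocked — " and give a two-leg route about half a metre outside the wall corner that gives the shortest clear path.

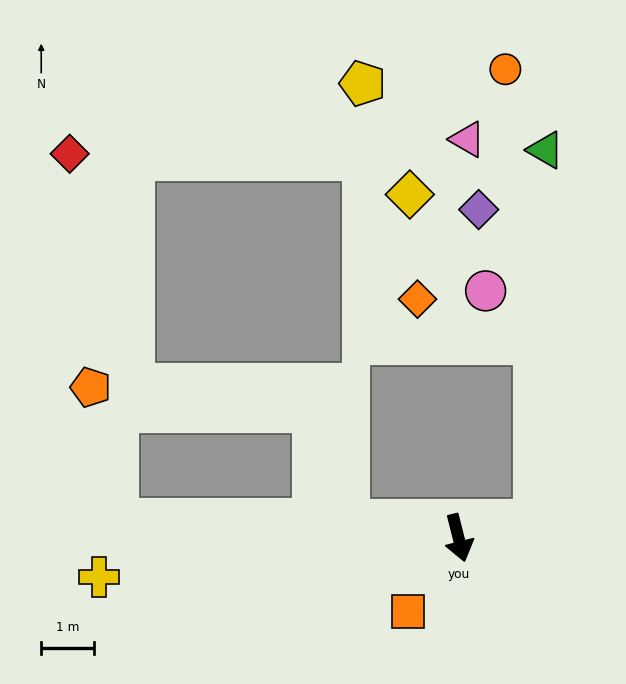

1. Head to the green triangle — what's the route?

blocked — turn left 88°, forward 1.5 m, then turn left 76°, forward 7.1 m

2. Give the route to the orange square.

turn right 49°, forward 1.7 m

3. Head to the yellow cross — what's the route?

turn right 98°, forward 6.9 m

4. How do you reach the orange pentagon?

blocked — turn right 107°, forward 6.5 m, then turn right 76°, forward 2.6 m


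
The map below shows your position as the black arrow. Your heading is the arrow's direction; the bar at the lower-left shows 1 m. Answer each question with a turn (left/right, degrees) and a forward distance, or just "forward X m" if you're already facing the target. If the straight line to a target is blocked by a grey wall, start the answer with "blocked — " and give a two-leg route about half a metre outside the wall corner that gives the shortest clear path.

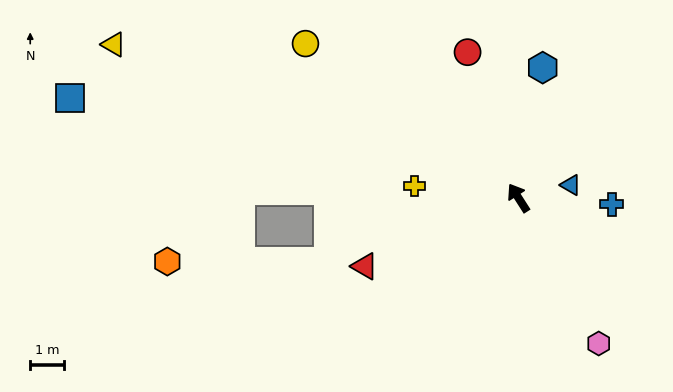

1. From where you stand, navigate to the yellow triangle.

turn left 37°, forward 13.0 m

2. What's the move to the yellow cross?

turn left 51°, forward 3.2 m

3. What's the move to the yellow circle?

turn left 21°, forward 7.9 m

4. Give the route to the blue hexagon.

turn right 43°, forward 4.0 m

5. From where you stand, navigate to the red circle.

turn right 13°, forward 4.6 m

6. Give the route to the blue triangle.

turn right 109°, forward 1.6 m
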